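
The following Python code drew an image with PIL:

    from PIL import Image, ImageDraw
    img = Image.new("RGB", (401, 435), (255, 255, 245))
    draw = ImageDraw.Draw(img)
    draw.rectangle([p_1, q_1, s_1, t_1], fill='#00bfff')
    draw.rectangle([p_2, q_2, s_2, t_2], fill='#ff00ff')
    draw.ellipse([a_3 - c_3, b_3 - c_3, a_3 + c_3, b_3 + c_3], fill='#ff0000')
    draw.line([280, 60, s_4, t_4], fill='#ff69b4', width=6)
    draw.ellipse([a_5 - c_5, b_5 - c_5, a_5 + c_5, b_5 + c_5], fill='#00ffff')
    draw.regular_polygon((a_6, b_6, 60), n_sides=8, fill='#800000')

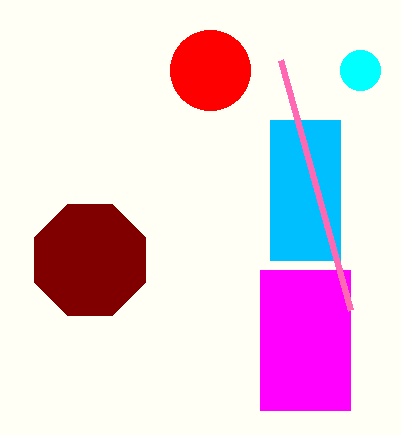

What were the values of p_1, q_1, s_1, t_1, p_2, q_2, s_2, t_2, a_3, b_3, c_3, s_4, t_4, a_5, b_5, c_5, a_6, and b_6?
p_1 = 270; q_1 = 120; s_1 = 340; t_1 = 260; p_2 = 260; q_2 = 270; s_2 = 350; t_2 = 410; a_3 = 210; b_3 = 70; c_3 = 40; s_4 = 350; t_4 = 310; a_5 = 360; b_5 = 70; c_5 = 20; a_6 = 90; b_6 = 260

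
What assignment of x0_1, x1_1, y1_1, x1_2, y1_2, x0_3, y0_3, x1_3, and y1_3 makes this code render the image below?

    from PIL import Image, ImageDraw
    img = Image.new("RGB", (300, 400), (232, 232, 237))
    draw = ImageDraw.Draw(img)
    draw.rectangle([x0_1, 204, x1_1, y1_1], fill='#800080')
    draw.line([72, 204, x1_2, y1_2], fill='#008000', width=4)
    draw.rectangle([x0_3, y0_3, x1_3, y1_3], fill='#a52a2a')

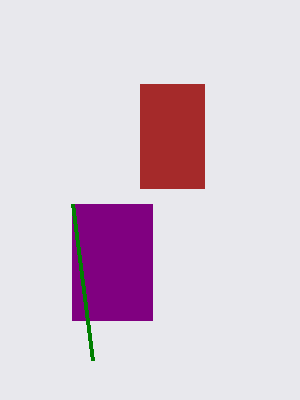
x0_1 = 72, x1_1 = 152, y1_1 = 320, x1_2 = 92, y1_2 = 360, x0_3 = 140, y0_3 = 84, x1_3 = 204, y1_3 = 188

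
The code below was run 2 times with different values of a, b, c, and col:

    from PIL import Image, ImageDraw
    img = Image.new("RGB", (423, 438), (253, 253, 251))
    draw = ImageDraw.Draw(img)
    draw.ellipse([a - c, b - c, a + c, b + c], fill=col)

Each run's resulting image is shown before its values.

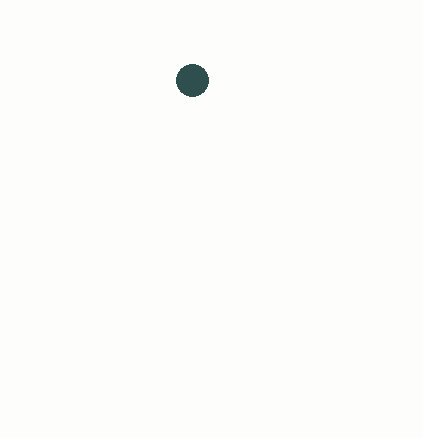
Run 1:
a = 192
b = 80
c = 16
col = 'darkslategray'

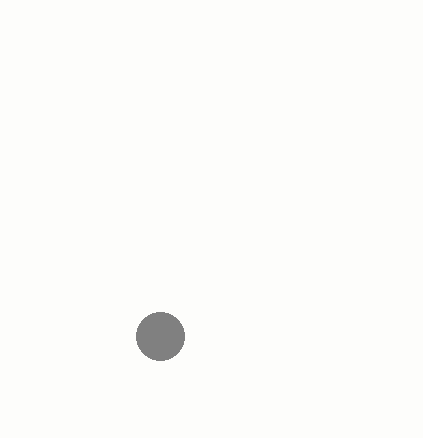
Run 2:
a = 160, b = 336, c = 24, col = 'gray'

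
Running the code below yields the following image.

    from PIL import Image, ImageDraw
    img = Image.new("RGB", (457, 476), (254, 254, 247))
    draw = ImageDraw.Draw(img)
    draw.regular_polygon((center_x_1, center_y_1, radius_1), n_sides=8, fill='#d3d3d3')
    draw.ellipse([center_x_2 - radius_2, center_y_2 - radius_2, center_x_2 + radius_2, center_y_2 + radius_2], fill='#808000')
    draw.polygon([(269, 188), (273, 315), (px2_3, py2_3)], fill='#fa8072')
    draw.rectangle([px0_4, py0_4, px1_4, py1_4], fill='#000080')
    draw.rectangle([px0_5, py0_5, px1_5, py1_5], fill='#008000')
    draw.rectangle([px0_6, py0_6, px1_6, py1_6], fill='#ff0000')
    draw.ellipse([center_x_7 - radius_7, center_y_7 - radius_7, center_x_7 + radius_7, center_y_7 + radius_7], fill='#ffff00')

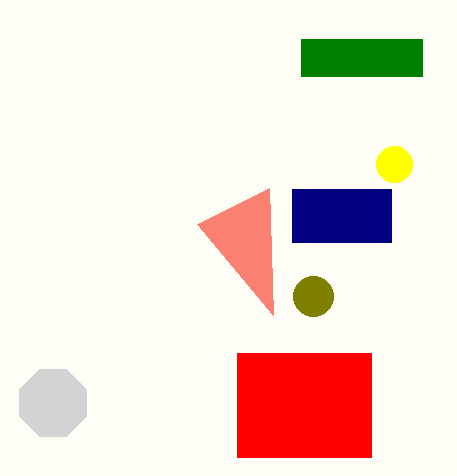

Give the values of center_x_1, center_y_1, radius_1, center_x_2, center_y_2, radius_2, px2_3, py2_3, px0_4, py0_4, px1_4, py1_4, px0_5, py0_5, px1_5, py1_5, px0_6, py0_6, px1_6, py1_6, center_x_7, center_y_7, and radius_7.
center_x_1 = 53
center_y_1 = 403
radius_1 = 36
center_x_2 = 313
center_y_2 = 296
radius_2 = 20
px2_3 = 197
py2_3 = 224
px0_4 = 292
py0_4 = 189
px1_4 = 391
py1_4 = 242
px0_5 = 301
py0_5 = 39
px1_5 = 422
py1_5 = 76
px0_6 = 237
py0_6 = 353
px1_6 = 371
py1_6 = 457
center_x_7 = 394
center_y_7 = 164
radius_7 = 18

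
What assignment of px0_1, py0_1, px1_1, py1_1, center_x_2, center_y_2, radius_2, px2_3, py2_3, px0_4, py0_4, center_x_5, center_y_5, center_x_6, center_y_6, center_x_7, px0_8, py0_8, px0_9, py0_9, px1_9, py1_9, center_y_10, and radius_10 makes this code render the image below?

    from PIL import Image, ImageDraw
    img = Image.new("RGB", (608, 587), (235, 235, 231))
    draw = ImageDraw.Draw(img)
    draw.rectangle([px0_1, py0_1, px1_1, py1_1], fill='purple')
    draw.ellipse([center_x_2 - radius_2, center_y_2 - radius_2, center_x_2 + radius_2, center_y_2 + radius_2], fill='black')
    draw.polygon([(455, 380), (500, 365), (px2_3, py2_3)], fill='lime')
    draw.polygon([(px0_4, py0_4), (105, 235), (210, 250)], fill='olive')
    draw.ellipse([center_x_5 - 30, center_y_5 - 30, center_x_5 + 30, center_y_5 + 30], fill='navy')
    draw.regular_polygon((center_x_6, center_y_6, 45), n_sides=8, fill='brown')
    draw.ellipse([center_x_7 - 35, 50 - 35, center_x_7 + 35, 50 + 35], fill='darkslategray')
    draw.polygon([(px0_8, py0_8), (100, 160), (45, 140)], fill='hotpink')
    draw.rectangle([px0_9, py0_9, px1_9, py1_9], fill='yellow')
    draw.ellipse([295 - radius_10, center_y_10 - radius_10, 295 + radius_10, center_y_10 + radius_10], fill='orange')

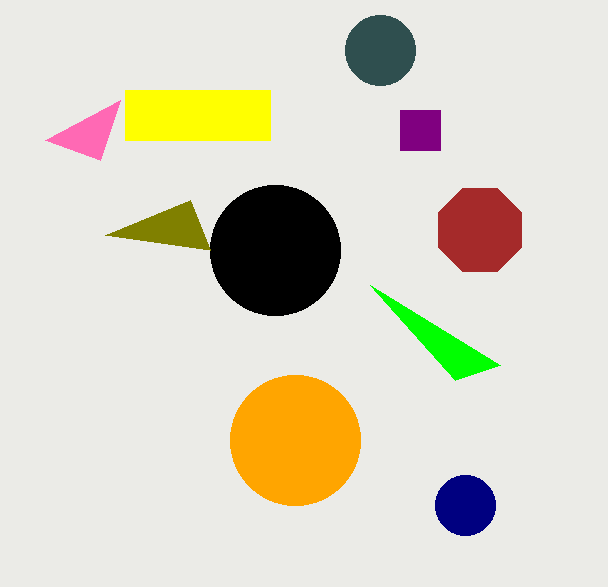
px0_1 = 400; py0_1 = 110; px1_1 = 440; py1_1 = 150; center_x_2 = 275; center_y_2 = 250; radius_2 = 65; px2_3 = 370; py2_3 = 285; px0_4 = 190; py0_4 = 200; center_x_5 = 465; center_y_5 = 505; center_x_6 = 480; center_y_6 = 230; center_x_7 = 380; px0_8 = 120; py0_8 = 100; px0_9 = 125; py0_9 = 90; px1_9 = 270; py1_9 = 140; center_y_10 = 440; radius_10 = 65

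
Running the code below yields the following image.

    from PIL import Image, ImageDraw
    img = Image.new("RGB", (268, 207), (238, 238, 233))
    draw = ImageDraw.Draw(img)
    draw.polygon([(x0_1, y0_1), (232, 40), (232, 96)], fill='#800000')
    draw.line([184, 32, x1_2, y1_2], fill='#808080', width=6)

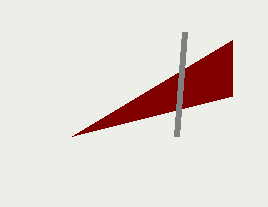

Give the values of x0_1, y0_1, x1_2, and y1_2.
x0_1 = 72, y0_1 = 136, x1_2 = 176, y1_2 = 136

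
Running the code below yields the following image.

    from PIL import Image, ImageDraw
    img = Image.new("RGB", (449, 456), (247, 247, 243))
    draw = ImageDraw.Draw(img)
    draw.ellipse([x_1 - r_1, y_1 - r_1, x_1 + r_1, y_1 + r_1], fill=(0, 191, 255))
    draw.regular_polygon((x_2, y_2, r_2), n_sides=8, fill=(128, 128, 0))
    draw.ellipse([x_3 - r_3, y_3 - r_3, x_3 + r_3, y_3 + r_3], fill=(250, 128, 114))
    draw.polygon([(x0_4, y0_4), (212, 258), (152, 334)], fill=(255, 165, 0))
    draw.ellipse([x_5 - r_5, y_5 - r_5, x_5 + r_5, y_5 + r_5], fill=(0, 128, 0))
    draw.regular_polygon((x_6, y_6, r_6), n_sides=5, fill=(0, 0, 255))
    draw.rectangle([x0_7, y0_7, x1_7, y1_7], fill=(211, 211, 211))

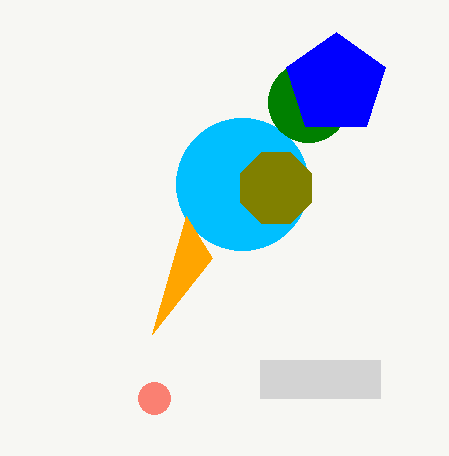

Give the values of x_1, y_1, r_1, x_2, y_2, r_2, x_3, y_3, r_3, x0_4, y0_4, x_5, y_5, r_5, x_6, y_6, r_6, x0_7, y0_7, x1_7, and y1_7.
x_1 = 242, y_1 = 184, r_1 = 66, x_2 = 276, y_2 = 188, r_2 = 38, x_3 = 154, y_3 = 398, r_3 = 16, x0_4 = 186, y0_4 = 216, x_5 = 308, y_5 = 102, r_5 = 40, x_6 = 336, y_6 = 84, r_6 = 52, x0_7 = 260, y0_7 = 360, x1_7 = 380, y1_7 = 398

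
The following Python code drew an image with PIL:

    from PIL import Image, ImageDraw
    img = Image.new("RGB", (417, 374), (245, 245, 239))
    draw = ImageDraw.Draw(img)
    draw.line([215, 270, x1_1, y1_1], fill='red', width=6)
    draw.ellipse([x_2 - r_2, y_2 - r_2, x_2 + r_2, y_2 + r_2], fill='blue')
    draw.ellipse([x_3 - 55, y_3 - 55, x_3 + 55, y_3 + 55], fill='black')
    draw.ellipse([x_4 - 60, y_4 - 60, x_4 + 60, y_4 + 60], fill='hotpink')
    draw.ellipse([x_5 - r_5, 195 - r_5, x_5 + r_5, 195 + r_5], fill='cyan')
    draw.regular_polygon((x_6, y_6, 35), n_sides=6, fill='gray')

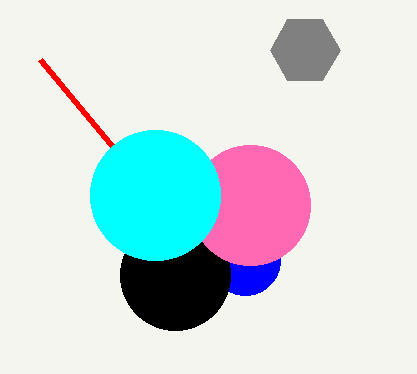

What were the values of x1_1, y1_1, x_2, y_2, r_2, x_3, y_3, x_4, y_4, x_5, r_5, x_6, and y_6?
x1_1 = 40; y1_1 = 60; x_2 = 245; y_2 = 260; r_2 = 35; x_3 = 175; y_3 = 275; x_4 = 250; y_4 = 205; x_5 = 155; r_5 = 65; x_6 = 305; y_6 = 50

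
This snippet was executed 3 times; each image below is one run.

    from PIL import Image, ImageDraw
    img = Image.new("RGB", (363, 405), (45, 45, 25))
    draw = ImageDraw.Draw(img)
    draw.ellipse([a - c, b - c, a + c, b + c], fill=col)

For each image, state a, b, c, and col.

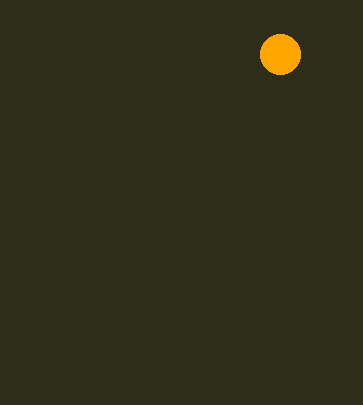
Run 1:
a = 280; b = 54; c = 20; col = 'orange'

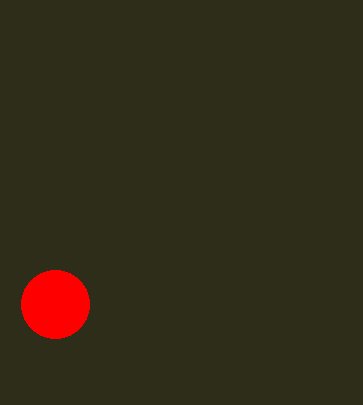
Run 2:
a = 55
b = 304
c = 34
col = 'red'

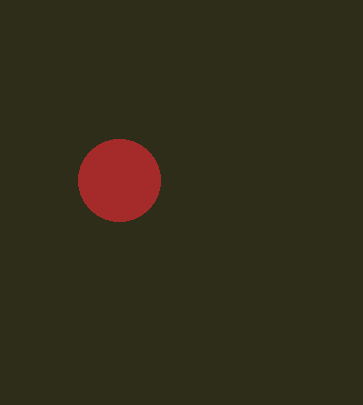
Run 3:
a = 119; b = 180; c = 41; col = 'brown'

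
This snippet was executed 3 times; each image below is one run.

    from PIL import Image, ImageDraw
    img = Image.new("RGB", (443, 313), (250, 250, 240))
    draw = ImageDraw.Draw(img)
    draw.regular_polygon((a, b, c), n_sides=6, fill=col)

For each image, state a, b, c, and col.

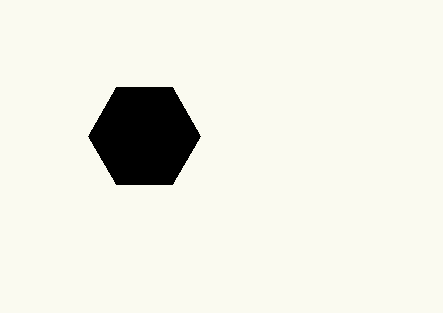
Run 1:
a = 144
b = 136
c = 56
col = 'black'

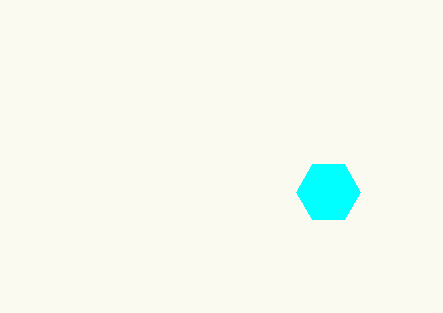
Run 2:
a = 328; b = 192; c = 32; col = 'cyan'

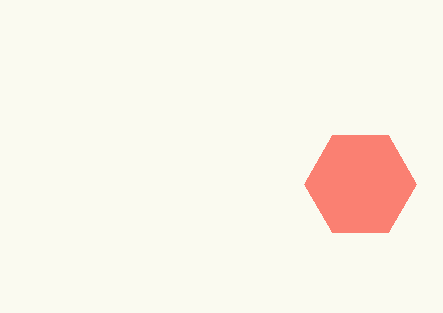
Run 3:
a = 360, b = 184, c = 56, col = 'salmon'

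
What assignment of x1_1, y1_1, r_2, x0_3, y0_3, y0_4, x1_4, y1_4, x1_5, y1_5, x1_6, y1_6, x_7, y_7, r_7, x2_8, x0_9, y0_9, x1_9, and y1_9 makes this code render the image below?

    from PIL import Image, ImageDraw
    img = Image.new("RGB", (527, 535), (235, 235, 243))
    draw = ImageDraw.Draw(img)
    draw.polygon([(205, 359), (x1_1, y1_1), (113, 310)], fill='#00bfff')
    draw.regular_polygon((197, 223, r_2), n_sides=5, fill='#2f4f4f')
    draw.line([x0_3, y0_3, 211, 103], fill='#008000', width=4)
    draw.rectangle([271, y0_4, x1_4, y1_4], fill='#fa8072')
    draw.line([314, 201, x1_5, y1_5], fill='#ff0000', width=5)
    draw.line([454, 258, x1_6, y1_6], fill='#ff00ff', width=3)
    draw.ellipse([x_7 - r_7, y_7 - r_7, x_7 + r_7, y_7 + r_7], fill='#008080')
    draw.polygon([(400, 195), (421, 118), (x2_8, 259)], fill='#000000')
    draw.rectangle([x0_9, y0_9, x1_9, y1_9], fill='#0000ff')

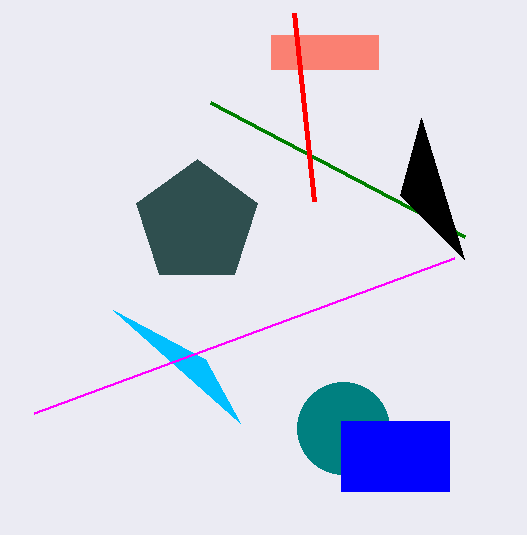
x1_1 = 240
y1_1 = 423
r_2 = 64
x0_3 = 465
y0_3 = 237
y0_4 = 35
x1_4 = 378
y1_4 = 69
x1_5 = 294
y1_5 = 13
x1_6 = 34
y1_6 = 413
x_7 = 343
y_7 = 428
r_7 = 46
x2_8 = 464
x0_9 = 341
y0_9 = 421
x1_9 = 449
y1_9 = 491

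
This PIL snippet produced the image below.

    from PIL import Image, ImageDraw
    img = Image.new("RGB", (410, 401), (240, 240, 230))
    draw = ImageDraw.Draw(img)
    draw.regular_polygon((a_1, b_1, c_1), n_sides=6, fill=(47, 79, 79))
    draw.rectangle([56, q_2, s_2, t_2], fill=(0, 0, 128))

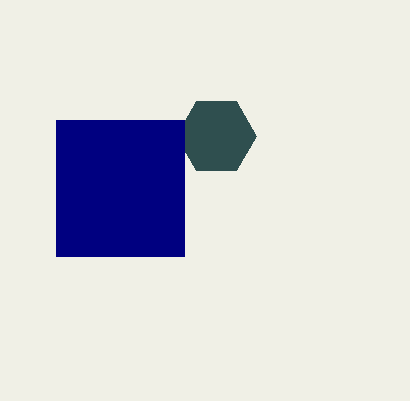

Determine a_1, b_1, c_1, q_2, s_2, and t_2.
a_1 = 216, b_1 = 136, c_1 = 40, q_2 = 120, s_2 = 184, t_2 = 256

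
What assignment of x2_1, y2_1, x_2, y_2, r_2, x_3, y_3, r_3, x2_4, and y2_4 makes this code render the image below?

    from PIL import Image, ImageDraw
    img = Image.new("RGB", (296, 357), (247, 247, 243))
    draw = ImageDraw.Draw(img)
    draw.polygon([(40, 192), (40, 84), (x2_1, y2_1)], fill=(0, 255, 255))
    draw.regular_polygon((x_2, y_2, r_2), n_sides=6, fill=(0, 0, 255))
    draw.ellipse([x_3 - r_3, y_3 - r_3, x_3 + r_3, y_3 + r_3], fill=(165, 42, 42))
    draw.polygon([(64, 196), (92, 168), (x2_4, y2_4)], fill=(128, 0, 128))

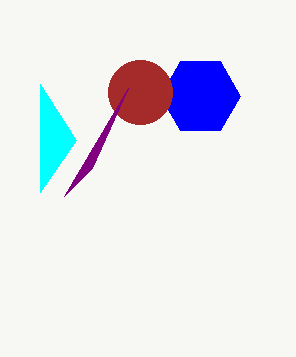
x2_1 = 76, y2_1 = 140, x_2 = 200, y_2 = 96, r_2 = 40, x_3 = 140, y_3 = 92, r_3 = 32, x2_4 = 128, y2_4 = 88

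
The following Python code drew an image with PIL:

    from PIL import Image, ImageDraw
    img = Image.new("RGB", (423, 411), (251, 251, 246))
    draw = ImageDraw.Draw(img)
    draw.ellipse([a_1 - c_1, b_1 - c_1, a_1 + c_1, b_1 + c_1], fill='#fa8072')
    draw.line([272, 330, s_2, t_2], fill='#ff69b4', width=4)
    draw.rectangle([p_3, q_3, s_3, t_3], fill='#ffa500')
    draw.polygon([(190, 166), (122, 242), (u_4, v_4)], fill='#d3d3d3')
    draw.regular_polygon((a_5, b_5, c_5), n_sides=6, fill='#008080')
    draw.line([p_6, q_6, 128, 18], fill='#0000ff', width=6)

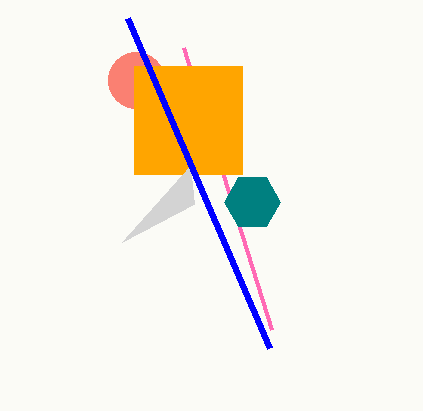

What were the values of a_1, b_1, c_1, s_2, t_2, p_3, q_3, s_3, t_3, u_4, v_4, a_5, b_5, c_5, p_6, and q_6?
a_1 = 136; b_1 = 80; c_1 = 28; s_2 = 184; t_2 = 48; p_3 = 134; q_3 = 66; s_3 = 242; t_3 = 174; u_4 = 194; v_4 = 204; a_5 = 252; b_5 = 202; c_5 = 28; p_6 = 270; q_6 = 348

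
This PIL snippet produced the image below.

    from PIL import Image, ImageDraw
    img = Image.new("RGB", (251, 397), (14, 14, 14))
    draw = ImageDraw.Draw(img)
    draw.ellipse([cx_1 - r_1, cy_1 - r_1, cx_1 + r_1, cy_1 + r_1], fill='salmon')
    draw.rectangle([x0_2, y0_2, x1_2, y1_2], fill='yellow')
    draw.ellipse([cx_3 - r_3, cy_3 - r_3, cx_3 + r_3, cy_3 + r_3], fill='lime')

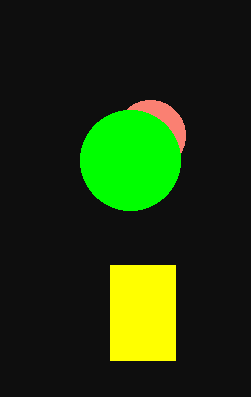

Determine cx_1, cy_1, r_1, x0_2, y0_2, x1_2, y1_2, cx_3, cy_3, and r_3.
cx_1 = 150; cy_1 = 135; r_1 = 35; x0_2 = 110; y0_2 = 265; x1_2 = 175; y1_2 = 360; cx_3 = 130; cy_3 = 160; r_3 = 50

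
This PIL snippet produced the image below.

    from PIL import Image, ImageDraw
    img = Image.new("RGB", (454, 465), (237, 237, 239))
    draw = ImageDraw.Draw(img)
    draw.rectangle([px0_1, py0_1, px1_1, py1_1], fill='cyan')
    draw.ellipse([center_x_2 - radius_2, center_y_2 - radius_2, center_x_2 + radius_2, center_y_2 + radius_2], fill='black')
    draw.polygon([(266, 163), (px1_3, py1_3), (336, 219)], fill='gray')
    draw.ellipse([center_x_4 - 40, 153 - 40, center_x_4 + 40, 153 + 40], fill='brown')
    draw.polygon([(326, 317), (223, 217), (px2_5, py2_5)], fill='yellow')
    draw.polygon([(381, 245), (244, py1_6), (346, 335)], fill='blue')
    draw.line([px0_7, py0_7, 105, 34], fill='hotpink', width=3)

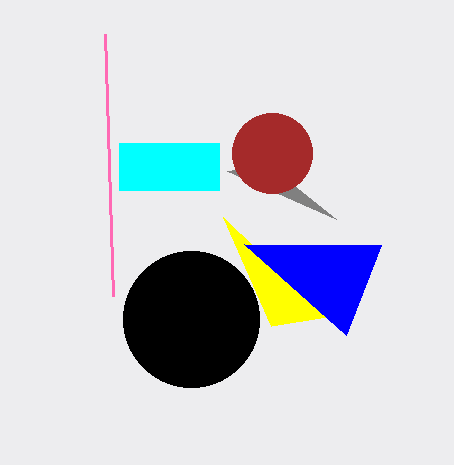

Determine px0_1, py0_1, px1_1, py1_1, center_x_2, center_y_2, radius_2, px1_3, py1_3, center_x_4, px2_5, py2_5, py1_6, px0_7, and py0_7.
px0_1 = 119; py0_1 = 143; px1_1 = 219; py1_1 = 190; center_x_2 = 191; center_y_2 = 319; radius_2 = 68; px1_3 = 227; py1_3 = 171; center_x_4 = 272; px2_5 = 271; py2_5 = 326; py1_6 = 244; px0_7 = 113; py0_7 = 296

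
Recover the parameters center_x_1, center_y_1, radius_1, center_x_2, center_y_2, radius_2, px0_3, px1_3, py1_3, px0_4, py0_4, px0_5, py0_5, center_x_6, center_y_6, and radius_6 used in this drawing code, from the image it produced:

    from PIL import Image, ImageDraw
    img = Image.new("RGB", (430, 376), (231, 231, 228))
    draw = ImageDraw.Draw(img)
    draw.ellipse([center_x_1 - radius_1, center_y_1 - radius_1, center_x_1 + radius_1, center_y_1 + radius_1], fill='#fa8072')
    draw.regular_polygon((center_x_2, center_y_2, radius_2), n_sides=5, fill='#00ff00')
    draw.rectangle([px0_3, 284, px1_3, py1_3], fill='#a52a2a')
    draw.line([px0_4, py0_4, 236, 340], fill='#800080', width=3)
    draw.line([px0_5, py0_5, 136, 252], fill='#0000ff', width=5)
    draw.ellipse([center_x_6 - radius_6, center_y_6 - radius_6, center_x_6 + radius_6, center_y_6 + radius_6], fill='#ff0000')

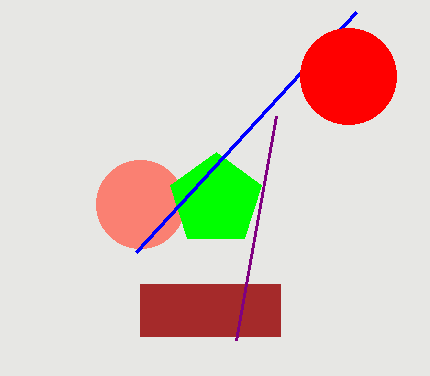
center_x_1 = 140, center_y_1 = 204, radius_1 = 44, center_x_2 = 216, center_y_2 = 200, radius_2 = 48, px0_3 = 140, px1_3 = 280, py1_3 = 336, px0_4 = 276, py0_4 = 116, px0_5 = 356, py0_5 = 12, center_x_6 = 348, center_y_6 = 76, radius_6 = 48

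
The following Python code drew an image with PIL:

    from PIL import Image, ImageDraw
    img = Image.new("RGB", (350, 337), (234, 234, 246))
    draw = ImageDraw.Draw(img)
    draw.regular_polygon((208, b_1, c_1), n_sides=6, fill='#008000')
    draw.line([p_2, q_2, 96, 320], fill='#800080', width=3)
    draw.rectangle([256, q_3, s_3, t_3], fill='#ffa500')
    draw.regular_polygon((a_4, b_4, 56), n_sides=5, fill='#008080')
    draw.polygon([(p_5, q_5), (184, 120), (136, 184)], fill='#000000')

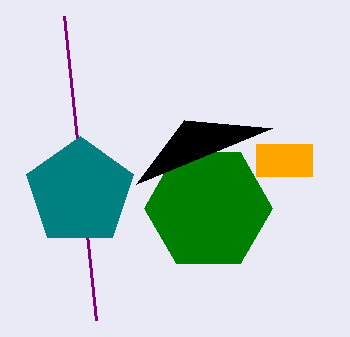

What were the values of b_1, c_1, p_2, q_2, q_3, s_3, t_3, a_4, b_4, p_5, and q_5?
b_1 = 208
c_1 = 64
p_2 = 64
q_2 = 16
q_3 = 144
s_3 = 312
t_3 = 176
a_4 = 80
b_4 = 192
p_5 = 272
q_5 = 128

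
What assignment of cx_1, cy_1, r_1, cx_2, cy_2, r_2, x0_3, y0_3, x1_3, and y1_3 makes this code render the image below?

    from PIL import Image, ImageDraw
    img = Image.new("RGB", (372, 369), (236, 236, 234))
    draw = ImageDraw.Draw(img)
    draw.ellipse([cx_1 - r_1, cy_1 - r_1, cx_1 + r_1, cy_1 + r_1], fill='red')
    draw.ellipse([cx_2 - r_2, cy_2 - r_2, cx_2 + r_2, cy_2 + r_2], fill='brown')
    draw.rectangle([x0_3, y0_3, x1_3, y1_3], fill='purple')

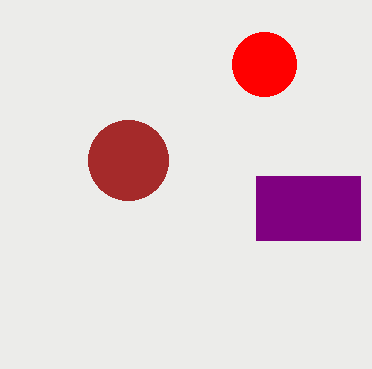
cx_1 = 264; cy_1 = 64; r_1 = 32; cx_2 = 128; cy_2 = 160; r_2 = 40; x0_3 = 256; y0_3 = 176; x1_3 = 360; y1_3 = 240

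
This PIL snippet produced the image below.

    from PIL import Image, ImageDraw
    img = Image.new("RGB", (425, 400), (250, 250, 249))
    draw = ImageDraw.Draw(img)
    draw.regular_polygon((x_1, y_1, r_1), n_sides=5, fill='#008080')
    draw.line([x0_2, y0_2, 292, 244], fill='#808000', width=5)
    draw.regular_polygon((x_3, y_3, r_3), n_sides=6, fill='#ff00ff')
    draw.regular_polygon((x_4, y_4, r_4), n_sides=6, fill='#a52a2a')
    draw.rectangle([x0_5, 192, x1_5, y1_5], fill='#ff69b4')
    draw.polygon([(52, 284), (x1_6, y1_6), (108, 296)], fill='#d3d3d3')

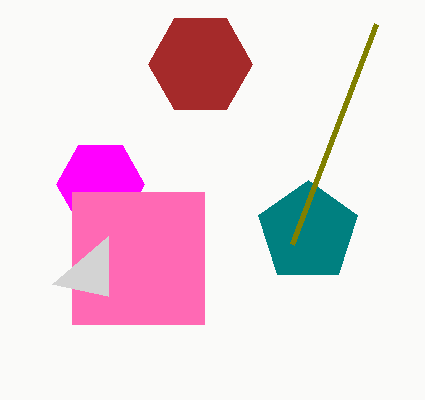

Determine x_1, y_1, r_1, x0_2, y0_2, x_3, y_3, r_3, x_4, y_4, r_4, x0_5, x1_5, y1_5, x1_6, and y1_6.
x_1 = 308; y_1 = 232; r_1 = 52; x0_2 = 376; y0_2 = 24; x_3 = 100; y_3 = 184; r_3 = 44; x_4 = 200; y_4 = 64; r_4 = 52; x0_5 = 72; x1_5 = 204; y1_5 = 324; x1_6 = 108; y1_6 = 236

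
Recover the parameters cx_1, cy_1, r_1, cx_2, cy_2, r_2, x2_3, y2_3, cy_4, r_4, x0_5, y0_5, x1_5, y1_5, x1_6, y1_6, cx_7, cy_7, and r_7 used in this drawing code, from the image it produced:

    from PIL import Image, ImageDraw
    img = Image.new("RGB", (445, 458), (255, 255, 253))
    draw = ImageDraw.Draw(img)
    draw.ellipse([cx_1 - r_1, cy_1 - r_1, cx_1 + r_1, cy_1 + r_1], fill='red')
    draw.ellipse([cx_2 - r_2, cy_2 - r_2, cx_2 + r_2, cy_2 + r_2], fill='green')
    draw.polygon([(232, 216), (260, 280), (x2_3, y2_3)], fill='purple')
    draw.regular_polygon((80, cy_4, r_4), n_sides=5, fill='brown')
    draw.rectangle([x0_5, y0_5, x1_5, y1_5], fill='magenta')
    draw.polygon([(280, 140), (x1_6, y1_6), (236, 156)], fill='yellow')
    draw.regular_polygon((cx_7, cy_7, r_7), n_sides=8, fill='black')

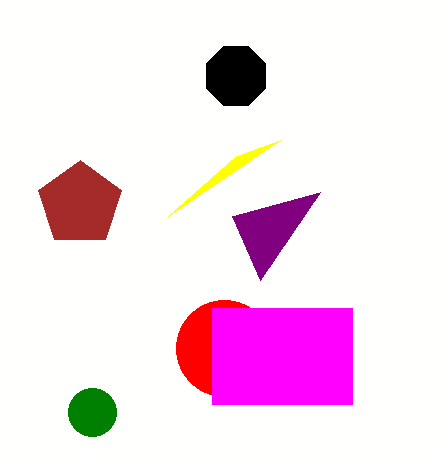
cx_1 = 224; cy_1 = 348; r_1 = 48; cx_2 = 92; cy_2 = 412; r_2 = 24; x2_3 = 320; y2_3 = 192; cy_4 = 204; r_4 = 44; x0_5 = 212; y0_5 = 308; x1_5 = 352; y1_5 = 404; x1_6 = 168; y1_6 = 216; cx_7 = 236; cy_7 = 76; r_7 = 32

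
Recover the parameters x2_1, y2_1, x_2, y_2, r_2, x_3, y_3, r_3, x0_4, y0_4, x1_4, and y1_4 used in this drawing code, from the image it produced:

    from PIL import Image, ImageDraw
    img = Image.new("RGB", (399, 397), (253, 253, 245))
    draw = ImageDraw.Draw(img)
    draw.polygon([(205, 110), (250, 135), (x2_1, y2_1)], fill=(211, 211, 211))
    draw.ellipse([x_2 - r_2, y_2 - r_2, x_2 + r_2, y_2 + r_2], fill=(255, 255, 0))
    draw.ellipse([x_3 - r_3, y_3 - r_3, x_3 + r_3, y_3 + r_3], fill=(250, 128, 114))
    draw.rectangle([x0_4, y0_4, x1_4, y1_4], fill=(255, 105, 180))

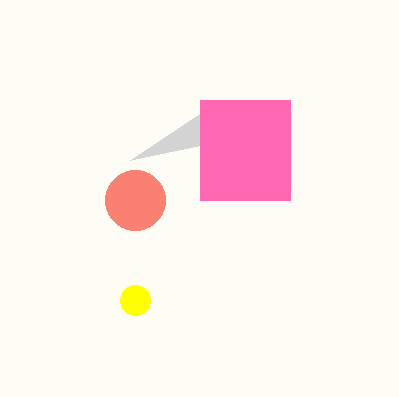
x2_1 = 130; y2_1 = 160; x_2 = 135; y_2 = 300; r_2 = 15; x_3 = 135; y_3 = 200; r_3 = 30; x0_4 = 200; y0_4 = 100; x1_4 = 290; y1_4 = 200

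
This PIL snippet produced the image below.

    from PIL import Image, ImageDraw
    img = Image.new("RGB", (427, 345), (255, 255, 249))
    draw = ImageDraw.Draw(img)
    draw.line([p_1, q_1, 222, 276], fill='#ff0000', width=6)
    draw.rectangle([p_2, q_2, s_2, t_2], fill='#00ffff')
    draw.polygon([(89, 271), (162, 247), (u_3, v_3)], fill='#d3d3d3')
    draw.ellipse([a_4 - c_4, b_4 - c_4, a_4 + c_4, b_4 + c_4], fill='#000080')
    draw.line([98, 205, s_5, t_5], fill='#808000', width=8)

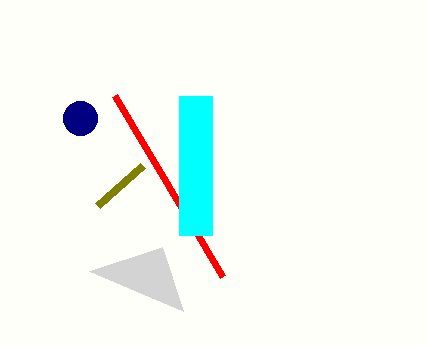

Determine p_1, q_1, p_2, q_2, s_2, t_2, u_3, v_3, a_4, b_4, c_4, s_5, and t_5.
p_1 = 114
q_1 = 95
p_2 = 179
q_2 = 96
s_2 = 212
t_2 = 235
u_3 = 183
v_3 = 311
a_4 = 80
b_4 = 118
c_4 = 17
s_5 = 143
t_5 = 165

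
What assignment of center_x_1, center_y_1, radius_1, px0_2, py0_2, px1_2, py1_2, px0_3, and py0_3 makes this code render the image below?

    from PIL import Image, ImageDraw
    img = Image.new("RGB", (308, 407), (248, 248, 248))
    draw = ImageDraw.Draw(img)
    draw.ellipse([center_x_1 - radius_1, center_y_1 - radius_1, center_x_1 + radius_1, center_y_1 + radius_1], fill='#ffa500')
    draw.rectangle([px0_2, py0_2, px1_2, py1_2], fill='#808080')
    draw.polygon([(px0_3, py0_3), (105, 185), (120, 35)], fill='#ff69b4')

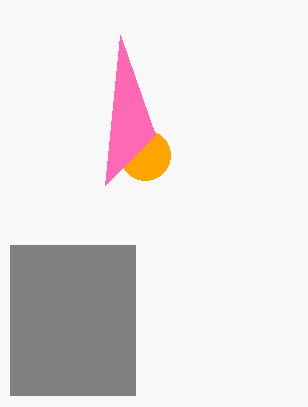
center_x_1 = 145
center_y_1 = 155
radius_1 = 25
px0_2 = 10
py0_2 = 245
px1_2 = 135
py1_2 = 395
px0_3 = 155
py0_3 = 135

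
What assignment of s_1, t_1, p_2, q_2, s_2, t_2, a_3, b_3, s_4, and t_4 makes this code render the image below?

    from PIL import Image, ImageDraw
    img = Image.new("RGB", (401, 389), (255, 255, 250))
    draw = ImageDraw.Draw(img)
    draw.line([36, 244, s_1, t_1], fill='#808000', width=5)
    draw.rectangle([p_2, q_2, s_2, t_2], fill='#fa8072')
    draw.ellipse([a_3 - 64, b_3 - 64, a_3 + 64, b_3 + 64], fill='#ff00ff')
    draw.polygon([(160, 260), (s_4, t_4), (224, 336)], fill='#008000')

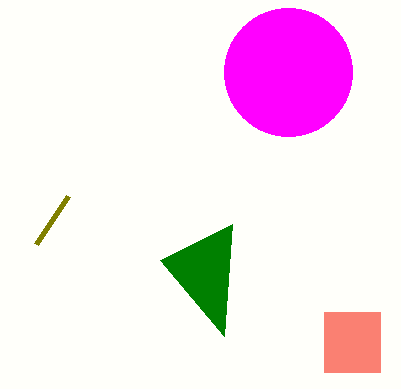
s_1 = 68
t_1 = 196
p_2 = 324
q_2 = 312
s_2 = 380
t_2 = 372
a_3 = 288
b_3 = 72
s_4 = 232
t_4 = 224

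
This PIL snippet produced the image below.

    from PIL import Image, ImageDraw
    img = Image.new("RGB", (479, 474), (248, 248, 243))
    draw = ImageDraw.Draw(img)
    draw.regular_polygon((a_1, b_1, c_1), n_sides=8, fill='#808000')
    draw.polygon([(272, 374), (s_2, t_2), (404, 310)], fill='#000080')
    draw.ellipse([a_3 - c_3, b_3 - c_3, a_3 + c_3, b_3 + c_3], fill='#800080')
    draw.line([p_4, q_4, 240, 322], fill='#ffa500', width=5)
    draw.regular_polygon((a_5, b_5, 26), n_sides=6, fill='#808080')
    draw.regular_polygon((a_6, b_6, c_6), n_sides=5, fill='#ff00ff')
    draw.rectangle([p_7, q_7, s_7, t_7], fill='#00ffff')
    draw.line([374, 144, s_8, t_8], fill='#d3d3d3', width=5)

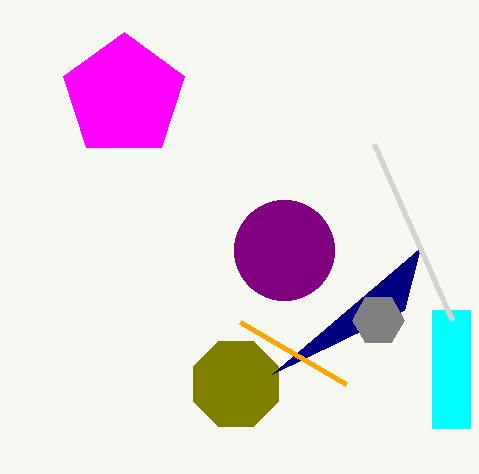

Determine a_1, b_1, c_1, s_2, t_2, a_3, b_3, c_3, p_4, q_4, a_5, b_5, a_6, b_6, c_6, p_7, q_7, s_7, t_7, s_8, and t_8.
a_1 = 236, b_1 = 384, c_1 = 46, s_2 = 420, t_2 = 248, a_3 = 284, b_3 = 250, c_3 = 50, p_4 = 346, q_4 = 384, a_5 = 378, b_5 = 320, a_6 = 124, b_6 = 96, c_6 = 64, p_7 = 432, q_7 = 310, s_7 = 470, t_7 = 428, s_8 = 452, t_8 = 320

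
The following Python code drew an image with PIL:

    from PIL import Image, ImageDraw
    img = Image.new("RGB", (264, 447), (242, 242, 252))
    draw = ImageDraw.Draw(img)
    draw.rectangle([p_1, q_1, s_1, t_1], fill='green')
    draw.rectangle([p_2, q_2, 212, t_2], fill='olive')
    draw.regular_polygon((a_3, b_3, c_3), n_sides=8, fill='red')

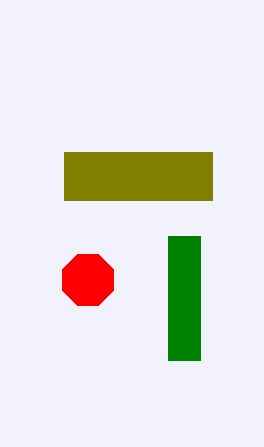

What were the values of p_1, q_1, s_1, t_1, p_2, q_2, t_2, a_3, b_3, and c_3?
p_1 = 168, q_1 = 236, s_1 = 200, t_1 = 360, p_2 = 64, q_2 = 152, t_2 = 200, a_3 = 88, b_3 = 280, c_3 = 28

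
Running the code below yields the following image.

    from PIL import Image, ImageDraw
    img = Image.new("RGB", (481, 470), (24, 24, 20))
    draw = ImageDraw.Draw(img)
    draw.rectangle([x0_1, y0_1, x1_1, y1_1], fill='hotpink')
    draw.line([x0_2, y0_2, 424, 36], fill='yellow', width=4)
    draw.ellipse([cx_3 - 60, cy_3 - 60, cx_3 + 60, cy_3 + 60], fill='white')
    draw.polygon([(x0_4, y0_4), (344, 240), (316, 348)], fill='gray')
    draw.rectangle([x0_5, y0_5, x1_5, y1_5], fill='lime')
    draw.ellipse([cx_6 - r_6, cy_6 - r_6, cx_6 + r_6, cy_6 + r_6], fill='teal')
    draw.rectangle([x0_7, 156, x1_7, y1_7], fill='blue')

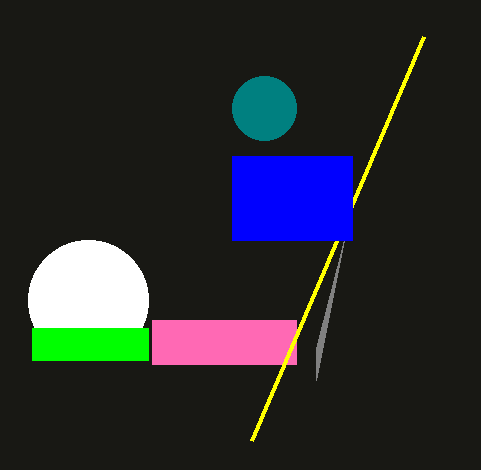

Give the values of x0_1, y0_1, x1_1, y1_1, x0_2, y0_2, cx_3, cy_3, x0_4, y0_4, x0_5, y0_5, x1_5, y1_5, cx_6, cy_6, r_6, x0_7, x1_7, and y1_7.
x0_1 = 152
y0_1 = 320
x1_1 = 296
y1_1 = 364
x0_2 = 252
y0_2 = 440
cx_3 = 88
cy_3 = 300
x0_4 = 316
y0_4 = 380
x0_5 = 32
y0_5 = 328
x1_5 = 148
y1_5 = 360
cx_6 = 264
cy_6 = 108
r_6 = 32
x0_7 = 232
x1_7 = 352
y1_7 = 240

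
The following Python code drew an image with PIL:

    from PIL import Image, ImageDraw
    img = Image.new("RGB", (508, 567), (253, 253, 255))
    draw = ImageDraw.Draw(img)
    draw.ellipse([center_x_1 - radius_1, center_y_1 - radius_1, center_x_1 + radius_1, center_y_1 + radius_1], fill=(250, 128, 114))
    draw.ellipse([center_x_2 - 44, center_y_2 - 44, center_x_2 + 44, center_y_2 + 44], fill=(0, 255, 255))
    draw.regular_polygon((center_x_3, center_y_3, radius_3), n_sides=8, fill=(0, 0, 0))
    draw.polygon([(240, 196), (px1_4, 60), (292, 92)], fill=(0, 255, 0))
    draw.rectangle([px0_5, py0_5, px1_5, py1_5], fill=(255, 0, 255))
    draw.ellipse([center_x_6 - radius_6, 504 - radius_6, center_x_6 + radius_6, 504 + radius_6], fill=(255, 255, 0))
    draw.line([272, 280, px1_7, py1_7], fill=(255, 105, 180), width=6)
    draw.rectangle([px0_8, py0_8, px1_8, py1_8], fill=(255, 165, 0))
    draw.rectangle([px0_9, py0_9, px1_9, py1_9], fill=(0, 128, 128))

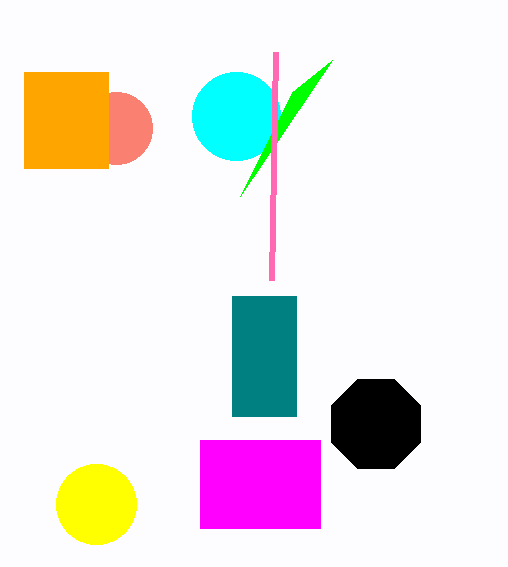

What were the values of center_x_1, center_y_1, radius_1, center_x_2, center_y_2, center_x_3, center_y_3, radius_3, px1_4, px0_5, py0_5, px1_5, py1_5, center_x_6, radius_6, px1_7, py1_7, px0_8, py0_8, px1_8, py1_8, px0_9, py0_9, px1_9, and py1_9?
center_x_1 = 116
center_y_1 = 128
radius_1 = 36
center_x_2 = 236
center_y_2 = 116
center_x_3 = 376
center_y_3 = 424
radius_3 = 48
px1_4 = 332
px0_5 = 200
py0_5 = 440
px1_5 = 320
py1_5 = 528
center_x_6 = 96
radius_6 = 40
px1_7 = 276
py1_7 = 52
px0_8 = 24
py0_8 = 72
px1_8 = 108
py1_8 = 168
px0_9 = 232
py0_9 = 296
px1_9 = 296
py1_9 = 416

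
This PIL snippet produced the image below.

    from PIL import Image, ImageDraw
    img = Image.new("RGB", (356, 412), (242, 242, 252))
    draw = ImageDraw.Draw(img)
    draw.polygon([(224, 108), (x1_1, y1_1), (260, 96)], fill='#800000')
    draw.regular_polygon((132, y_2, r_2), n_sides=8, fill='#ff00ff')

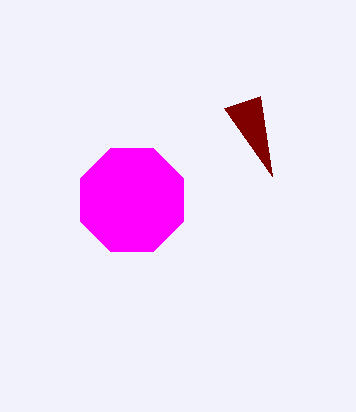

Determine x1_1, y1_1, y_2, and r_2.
x1_1 = 272; y1_1 = 176; y_2 = 200; r_2 = 56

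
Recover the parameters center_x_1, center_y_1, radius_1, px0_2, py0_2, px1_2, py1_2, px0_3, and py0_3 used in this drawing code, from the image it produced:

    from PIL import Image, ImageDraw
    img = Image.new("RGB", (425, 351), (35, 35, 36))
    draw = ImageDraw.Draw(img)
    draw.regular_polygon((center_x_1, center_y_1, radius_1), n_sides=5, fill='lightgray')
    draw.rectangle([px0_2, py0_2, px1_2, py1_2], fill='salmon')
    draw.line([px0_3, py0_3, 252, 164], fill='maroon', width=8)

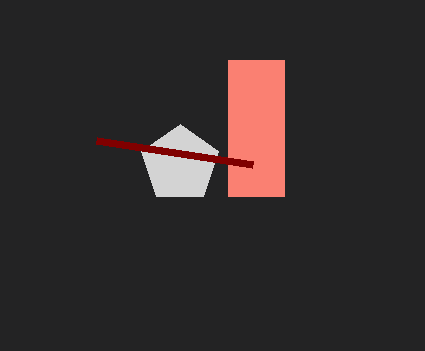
center_x_1 = 180
center_y_1 = 164
radius_1 = 40
px0_2 = 228
py0_2 = 60
px1_2 = 284
py1_2 = 196
px0_3 = 96
py0_3 = 140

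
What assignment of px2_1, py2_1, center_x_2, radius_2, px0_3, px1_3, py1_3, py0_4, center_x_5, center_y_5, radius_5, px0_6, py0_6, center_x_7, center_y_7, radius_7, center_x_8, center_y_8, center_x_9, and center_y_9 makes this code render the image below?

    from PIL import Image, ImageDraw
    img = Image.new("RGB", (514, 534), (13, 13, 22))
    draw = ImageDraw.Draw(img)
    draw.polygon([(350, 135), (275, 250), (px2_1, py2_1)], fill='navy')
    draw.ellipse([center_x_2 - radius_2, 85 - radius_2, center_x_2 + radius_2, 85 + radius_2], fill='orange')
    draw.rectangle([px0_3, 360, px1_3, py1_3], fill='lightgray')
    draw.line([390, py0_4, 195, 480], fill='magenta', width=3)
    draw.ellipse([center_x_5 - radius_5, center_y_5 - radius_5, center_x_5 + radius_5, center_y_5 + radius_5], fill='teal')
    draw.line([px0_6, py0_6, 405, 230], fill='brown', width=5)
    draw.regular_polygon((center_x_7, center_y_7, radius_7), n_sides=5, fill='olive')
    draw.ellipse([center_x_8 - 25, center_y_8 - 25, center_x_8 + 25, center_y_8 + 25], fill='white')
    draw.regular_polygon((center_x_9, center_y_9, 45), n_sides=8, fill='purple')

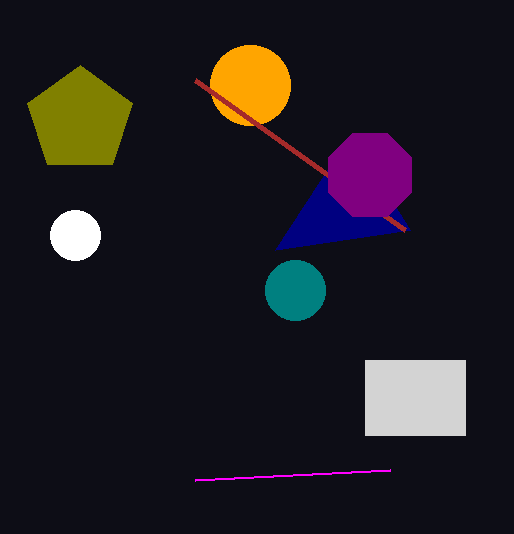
px2_1 = 410, py2_1 = 230, center_x_2 = 250, radius_2 = 40, px0_3 = 365, px1_3 = 465, py1_3 = 435, py0_4 = 470, center_x_5 = 295, center_y_5 = 290, radius_5 = 30, px0_6 = 195, py0_6 = 80, center_x_7 = 80, center_y_7 = 120, radius_7 = 55, center_x_8 = 75, center_y_8 = 235, center_x_9 = 370, center_y_9 = 175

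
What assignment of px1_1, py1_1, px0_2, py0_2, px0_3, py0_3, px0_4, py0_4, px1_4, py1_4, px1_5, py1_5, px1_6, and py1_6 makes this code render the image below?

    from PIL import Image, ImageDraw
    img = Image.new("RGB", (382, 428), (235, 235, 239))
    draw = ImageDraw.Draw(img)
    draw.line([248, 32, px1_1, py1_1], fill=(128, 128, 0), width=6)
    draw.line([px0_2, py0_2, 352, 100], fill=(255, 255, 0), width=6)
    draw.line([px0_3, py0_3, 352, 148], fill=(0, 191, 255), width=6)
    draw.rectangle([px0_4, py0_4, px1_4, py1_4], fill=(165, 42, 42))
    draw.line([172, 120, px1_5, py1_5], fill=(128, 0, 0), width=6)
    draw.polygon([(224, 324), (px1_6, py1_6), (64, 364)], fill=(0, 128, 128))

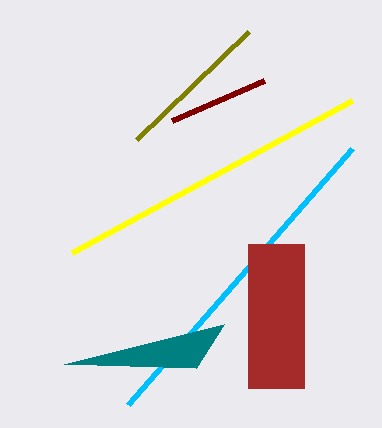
px1_1 = 136; py1_1 = 140; px0_2 = 72; py0_2 = 252; px0_3 = 128; py0_3 = 404; px0_4 = 248; py0_4 = 244; px1_4 = 304; py1_4 = 388; px1_5 = 264; py1_5 = 80; px1_6 = 196; py1_6 = 368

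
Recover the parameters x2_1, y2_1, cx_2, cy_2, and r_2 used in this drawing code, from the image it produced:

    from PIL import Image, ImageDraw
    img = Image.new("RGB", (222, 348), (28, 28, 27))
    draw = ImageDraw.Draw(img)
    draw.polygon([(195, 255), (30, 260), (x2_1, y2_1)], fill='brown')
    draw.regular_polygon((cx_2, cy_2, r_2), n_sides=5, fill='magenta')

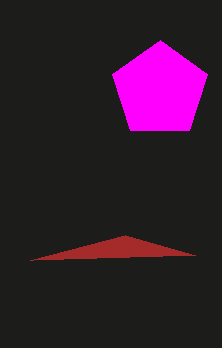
x2_1 = 125; y2_1 = 235; cx_2 = 160; cy_2 = 90; r_2 = 50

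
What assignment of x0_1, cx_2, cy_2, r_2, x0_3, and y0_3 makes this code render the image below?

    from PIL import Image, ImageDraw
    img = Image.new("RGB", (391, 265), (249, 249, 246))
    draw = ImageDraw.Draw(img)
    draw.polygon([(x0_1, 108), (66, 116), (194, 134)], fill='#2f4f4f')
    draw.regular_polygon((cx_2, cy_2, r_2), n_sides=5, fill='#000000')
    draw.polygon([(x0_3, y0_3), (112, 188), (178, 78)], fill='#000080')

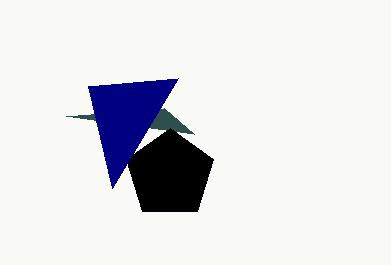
x0_1 = 164, cx_2 = 170, cy_2 = 174, r_2 = 46, x0_3 = 88, y0_3 = 86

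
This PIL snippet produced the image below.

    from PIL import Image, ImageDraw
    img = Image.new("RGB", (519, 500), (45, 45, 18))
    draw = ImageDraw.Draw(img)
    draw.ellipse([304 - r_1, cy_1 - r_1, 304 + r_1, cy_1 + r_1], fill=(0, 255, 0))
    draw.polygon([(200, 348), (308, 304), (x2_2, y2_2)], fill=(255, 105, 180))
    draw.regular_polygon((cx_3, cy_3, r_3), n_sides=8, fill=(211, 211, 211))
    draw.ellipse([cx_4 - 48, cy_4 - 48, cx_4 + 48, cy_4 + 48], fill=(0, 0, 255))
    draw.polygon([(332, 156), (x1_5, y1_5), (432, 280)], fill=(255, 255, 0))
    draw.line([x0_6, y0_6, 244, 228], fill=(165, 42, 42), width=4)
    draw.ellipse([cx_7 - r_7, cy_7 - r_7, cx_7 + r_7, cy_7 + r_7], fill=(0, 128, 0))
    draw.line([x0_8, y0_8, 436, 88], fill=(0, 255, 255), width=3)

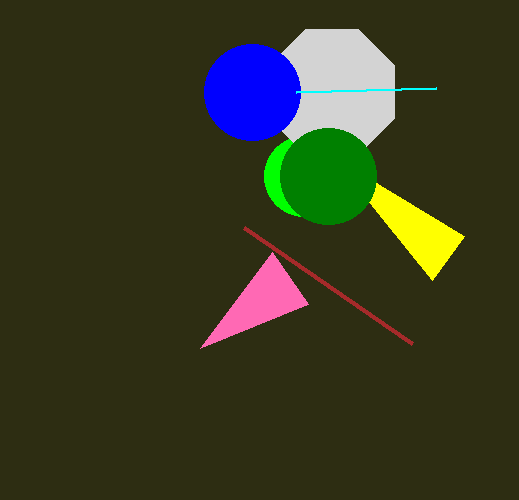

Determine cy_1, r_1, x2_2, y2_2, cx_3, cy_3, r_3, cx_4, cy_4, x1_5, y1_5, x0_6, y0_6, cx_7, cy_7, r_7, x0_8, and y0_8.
cy_1 = 176, r_1 = 40, x2_2 = 272, y2_2 = 252, cx_3 = 332, cy_3 = 92, r_3 = 68, cx_4 = 252, cy_4 = 92, x1_5 = 464, y1_5 = 236, x0_6 = 412, y0_6 = 344, cx_7 = 328, cy_7 = 176, r_7 = 48, x0_8 = 296, y0_8 = 92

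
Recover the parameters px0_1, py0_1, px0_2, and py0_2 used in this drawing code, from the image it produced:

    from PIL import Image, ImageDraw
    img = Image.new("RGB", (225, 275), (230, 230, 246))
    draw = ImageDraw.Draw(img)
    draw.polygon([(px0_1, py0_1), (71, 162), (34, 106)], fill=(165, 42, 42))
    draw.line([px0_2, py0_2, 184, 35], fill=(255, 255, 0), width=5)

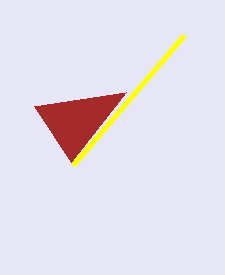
px0_1 = 126, py0_1 = 92, px0_2 = 73, py0_2 = 165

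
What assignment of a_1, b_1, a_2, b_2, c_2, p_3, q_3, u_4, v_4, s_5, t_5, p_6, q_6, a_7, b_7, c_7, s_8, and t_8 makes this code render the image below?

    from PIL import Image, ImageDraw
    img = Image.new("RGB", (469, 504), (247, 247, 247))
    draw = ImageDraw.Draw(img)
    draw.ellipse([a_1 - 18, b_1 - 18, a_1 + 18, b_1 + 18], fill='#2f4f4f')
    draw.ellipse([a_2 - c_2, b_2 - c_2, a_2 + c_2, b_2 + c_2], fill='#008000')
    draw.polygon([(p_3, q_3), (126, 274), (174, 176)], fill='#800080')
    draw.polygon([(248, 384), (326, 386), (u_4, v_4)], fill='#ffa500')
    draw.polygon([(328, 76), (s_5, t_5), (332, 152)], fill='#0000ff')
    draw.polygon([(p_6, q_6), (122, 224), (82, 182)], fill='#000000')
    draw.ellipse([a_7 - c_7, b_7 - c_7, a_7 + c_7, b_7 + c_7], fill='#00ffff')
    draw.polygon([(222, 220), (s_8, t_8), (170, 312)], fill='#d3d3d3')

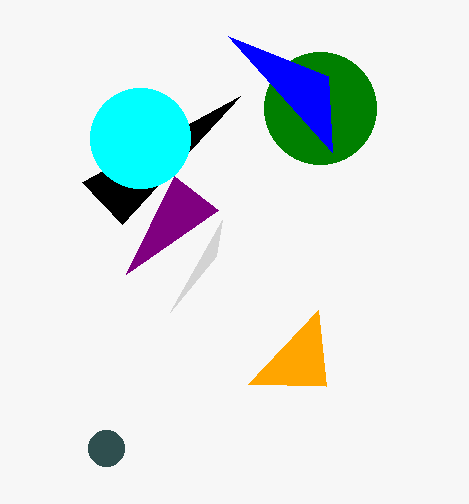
a_1 = 106, b_1 = 448, a_2 = 320, b_2 = 108, c_2 = 56, p_3 = 218, q_3 = 210, u_4 = 318, v_4 = 310, s_5 = 228, t_5 = 36, p_6 = 240, q_6 = 96, a_7 = 140, b_7 = 138, c_7 = 50, s_8 = 216, t_8 = 256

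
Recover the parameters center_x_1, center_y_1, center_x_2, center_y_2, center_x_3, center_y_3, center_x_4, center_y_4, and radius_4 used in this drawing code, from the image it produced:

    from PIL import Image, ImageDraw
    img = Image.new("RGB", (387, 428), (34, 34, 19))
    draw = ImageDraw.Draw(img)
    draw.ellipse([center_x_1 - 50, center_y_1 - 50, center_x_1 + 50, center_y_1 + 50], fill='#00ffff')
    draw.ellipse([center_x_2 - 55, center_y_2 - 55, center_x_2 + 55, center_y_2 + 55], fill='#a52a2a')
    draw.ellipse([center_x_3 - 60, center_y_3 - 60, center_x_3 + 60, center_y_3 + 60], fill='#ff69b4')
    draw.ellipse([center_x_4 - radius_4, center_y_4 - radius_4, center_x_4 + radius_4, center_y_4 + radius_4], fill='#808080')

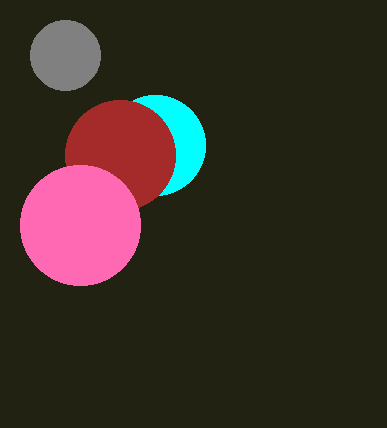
center_x_1 = 155, center_y_1 = 145, center_x_2 = 120, center_y_2 = 155, center_x_3 = 80, center_y_3 = 225, center_x_4 = 65, center_y_4 = 55, radius_4 = 35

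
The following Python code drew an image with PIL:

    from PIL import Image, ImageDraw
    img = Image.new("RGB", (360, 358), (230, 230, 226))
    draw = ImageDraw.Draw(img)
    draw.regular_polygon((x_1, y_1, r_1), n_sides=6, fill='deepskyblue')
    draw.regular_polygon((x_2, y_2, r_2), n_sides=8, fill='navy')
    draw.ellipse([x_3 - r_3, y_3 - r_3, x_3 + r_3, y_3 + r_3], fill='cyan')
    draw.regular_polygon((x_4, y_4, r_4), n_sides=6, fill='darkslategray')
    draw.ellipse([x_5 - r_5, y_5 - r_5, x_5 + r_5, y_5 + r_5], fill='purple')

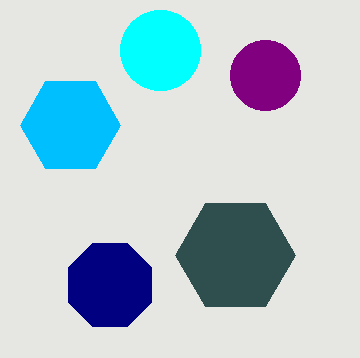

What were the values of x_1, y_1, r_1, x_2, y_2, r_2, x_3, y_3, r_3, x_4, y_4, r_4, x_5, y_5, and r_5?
x_1 = 70
y_1 = 125
r_1 = 50
x_2 = 110
y_2 = 285
r_2 = 45
x_3 = 160
y_3 = 50
r_3 = 40
x_4 = 235
y_4 = 255
r_4 = 60
x_5 = 265
y_5 = 75
r_5 = 35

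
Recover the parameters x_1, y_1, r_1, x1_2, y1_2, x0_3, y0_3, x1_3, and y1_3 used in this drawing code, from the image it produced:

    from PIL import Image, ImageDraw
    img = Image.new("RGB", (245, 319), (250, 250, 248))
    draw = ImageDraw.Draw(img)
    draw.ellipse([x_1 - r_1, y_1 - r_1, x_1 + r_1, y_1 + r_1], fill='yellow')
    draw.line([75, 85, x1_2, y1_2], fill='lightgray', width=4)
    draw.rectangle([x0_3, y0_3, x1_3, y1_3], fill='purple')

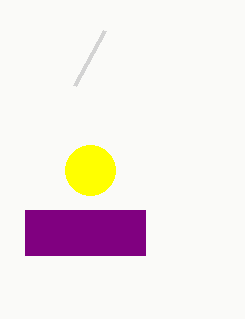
x_1 = 90
y_1 = 170
r_1 = 25
x1_2 = 105
y1_2 = 30
x0_3 = 25
y0_3 = 210
x1_3 = 145
y1_3 = 255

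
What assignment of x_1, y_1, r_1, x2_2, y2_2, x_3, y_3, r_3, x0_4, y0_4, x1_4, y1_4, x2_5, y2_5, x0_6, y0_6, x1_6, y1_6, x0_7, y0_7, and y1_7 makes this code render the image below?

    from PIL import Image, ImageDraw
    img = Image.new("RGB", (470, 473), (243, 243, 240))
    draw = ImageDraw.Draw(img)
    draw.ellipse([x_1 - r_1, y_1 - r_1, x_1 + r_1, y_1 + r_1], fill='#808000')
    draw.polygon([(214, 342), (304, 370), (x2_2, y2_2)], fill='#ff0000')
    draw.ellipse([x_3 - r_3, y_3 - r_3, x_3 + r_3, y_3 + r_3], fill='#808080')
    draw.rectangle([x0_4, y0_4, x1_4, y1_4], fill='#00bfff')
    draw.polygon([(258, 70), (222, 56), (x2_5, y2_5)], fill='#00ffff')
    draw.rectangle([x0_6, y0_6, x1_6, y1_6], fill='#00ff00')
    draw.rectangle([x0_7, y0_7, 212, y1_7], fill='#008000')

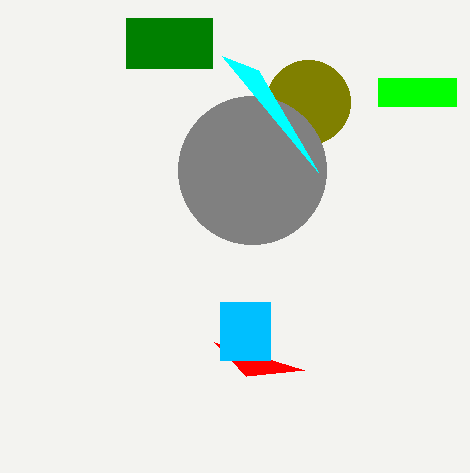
x_1 = 308
y_1 = 102
r_1 = 42
x2_2 = 246
y2_2 = 376
x_3 = 252
y_3 = 170
r_3 = 74
x0_4 = 220
y0_4 = 302
x1_4 = 270
y1_4 = 360
x2_5 = 318
y2_5 = 172
x0_6 = 378
y0_6 = 78
x1_6 = 456
y1_6 = 106
x0_7 = 126
y0_7 = 18
y1_7 = 68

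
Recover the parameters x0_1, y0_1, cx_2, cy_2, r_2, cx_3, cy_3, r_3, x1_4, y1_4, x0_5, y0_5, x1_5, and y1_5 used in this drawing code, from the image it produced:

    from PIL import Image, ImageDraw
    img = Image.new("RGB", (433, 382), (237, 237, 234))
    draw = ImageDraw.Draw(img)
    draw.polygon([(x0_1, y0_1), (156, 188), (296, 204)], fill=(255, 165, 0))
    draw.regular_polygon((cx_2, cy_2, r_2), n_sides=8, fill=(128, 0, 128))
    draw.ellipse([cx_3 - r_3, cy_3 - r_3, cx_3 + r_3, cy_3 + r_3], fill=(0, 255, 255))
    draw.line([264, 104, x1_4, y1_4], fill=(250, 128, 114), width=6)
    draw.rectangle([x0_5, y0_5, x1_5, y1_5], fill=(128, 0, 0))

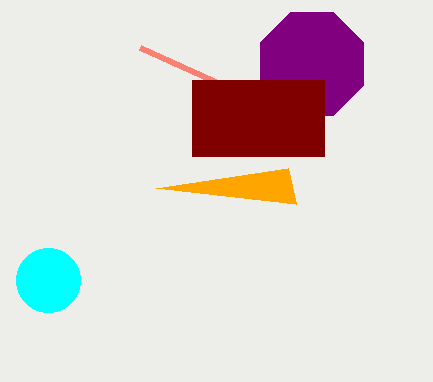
x0_1 = 288, y0_1 = 168, cx_2 = 312, cy_2 = 64, r_2 = 56, cx_3 = 48, cy_3 = 280, r_3 = 32, x1_4 = 140, y1_4 = 48, x0_5 = 192, y0_5 = 80, x1_5 = 324, y1_5 = 156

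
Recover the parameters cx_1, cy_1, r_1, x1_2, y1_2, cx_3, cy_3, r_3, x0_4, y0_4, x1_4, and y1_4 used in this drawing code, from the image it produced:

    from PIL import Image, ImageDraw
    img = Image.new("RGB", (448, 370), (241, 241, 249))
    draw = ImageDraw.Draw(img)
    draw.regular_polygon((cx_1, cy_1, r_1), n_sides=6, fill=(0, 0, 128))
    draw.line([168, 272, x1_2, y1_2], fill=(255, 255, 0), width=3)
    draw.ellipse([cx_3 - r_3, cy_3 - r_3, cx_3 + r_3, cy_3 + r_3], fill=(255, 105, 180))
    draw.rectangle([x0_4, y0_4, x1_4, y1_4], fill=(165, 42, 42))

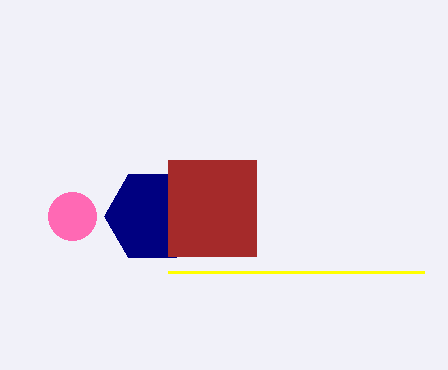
cx_1 = 152, cy_1 = 216, r_1 = 48, x1_2 = 424, y1_2 = 272, cx_3 = 72, cy_3 = 216, r_3 = 24, x0_4 = 168, y0_4 = 160, x1_4 = 256, y1_4 = 256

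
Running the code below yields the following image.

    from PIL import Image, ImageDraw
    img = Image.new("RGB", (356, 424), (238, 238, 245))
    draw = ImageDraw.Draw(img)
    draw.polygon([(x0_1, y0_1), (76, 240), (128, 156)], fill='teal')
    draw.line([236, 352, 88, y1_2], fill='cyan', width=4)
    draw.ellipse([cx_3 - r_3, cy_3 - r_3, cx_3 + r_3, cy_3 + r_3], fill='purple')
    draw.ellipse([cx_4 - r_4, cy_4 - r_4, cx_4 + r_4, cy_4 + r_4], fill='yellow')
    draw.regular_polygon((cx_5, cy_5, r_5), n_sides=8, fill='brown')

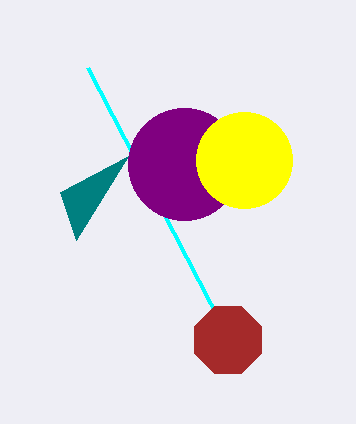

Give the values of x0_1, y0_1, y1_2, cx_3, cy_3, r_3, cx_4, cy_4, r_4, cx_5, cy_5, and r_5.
x0_1 = 60, y0_1 = 192, y1_2 = 68, cx_3 = 184, cy_3 = 164, r_3 = 56, cx_4 = 244, cy_4 = 160, r_4 = 48, cx_5 = 228, cy_5 = 340, r_5 = 36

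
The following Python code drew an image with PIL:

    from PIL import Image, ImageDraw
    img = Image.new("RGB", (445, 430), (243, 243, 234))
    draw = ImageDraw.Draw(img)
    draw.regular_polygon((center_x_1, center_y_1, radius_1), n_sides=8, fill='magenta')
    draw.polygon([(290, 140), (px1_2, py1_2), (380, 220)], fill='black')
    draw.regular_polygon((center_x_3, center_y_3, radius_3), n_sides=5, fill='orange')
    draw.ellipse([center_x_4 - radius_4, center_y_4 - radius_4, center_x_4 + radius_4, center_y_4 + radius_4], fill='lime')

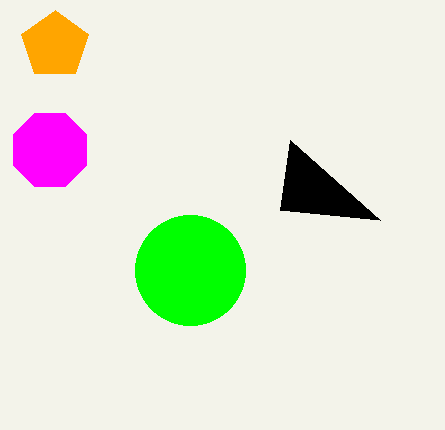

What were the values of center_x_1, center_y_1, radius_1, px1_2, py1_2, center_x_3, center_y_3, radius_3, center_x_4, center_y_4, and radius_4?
center_x_1 = 50; center_y_1 = 150; radius_1 = 40; px1_2 = 280; py1_2 = 210; center_x_3 = 55; center_y_3 = 45; radius_3 = 35; center_x_4 = 190; center_y_4 = 270; radius_4 = 55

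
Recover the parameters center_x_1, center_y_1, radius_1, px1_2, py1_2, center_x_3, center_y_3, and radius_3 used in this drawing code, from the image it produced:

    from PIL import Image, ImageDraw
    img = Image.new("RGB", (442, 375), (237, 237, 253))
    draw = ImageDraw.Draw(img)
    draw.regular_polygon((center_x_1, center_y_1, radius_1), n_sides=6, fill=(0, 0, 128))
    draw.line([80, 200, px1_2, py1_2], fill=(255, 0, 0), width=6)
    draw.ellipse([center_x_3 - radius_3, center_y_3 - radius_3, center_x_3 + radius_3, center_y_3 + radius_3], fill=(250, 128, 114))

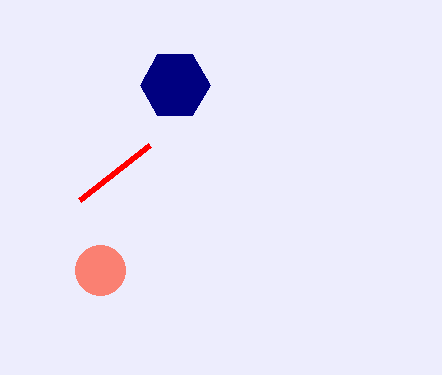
center_x_1 = 175, center_y_1 = 85, radius_1 = 35, px1_2 = 150, py1_2 = 145, center_x_3 = 100, center_y_3 = 270, radius_3 = 25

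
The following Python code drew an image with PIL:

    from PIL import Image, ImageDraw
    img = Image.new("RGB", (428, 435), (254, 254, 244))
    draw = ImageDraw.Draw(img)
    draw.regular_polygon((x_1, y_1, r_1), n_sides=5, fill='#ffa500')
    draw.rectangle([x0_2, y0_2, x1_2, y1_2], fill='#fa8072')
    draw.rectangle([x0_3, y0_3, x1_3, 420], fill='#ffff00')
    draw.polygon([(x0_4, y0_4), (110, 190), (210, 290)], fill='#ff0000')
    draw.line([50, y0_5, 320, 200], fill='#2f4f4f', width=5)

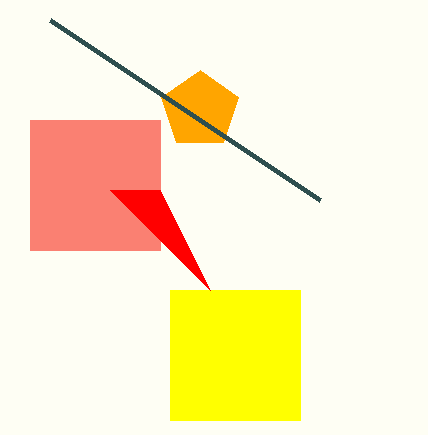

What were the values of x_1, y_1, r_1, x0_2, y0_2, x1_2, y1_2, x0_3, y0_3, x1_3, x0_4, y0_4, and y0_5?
x_1 = 200
y_1 = 110
r_1 = 40
x0_2 = 30
y0_2 = 120
x1_2 = 160
y1_2 = 250
x0_3 = 170
y0_3 = 290
x1_3 = 300
x0_4 = 160
y0_4 = 190
y0_5 = 20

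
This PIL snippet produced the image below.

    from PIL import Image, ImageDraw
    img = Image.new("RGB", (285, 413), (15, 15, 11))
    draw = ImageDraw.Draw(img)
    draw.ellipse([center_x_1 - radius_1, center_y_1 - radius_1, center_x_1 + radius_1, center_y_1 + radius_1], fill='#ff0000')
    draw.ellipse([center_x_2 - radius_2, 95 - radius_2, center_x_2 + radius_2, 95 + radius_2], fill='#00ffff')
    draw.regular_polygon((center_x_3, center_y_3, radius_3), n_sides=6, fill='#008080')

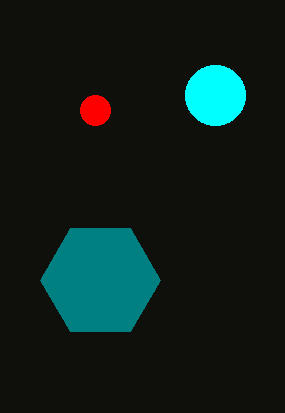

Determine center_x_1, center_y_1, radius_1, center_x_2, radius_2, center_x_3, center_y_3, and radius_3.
center_x_1 = 95; center_y_1 = 110; radius_1 = 15; center_x_2 = 215; radius_2 = 30; center_x_3 = 100; center_y_3 = 280; radius_3 = 60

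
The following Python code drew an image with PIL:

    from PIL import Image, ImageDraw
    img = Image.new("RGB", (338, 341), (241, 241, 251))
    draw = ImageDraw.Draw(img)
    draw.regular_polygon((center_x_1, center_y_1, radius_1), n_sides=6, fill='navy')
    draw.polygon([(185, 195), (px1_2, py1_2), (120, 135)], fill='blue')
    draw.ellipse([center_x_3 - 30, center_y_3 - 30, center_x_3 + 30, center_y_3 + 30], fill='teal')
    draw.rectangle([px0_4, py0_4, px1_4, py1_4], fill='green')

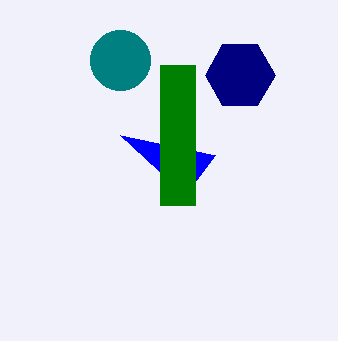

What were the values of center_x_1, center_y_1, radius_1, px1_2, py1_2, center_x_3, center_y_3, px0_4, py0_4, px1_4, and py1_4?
center_x_1 = 240, center_y_1 = 75, radius_1 = 35, px1_2 = 215, py1_2 = 155, center_x_3 = 120, center_y_3 = 60, px0_4 = 160, py0_4 = 65, px1_4 = 195, py1_4 = 205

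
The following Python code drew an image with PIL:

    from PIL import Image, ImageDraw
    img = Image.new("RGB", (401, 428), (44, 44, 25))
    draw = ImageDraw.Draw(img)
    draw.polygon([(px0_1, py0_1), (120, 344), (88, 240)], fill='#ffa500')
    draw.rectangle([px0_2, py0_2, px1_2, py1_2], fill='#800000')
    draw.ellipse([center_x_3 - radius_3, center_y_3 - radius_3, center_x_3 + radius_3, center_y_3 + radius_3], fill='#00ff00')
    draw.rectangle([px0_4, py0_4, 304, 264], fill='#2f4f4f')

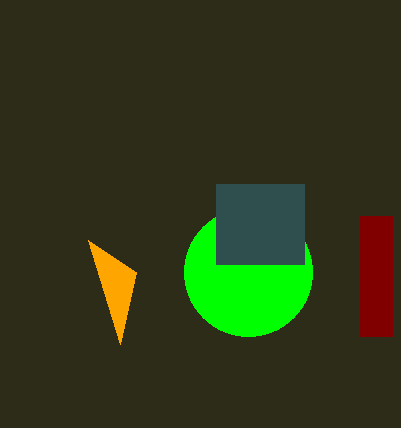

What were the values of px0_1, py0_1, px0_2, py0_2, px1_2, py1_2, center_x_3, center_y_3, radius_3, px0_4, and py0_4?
px0_1 = 136
py0_1 = 272
px0_2 = 360
py0_2 = 216
px1_2 = 392
py1_2 = 336
center_x_3 = 248
center_y_3 = 272
radius_3 = 64
px0_4 = 216
py0_4 = 184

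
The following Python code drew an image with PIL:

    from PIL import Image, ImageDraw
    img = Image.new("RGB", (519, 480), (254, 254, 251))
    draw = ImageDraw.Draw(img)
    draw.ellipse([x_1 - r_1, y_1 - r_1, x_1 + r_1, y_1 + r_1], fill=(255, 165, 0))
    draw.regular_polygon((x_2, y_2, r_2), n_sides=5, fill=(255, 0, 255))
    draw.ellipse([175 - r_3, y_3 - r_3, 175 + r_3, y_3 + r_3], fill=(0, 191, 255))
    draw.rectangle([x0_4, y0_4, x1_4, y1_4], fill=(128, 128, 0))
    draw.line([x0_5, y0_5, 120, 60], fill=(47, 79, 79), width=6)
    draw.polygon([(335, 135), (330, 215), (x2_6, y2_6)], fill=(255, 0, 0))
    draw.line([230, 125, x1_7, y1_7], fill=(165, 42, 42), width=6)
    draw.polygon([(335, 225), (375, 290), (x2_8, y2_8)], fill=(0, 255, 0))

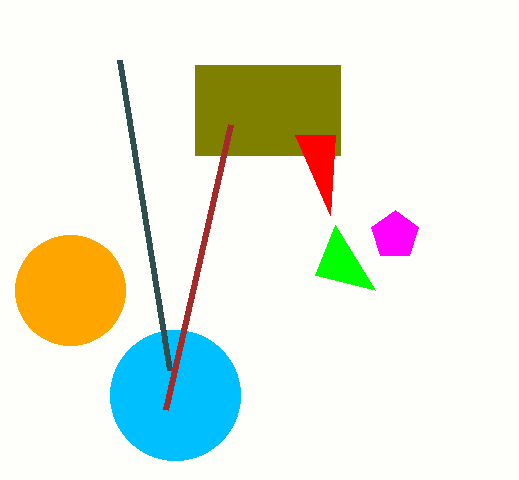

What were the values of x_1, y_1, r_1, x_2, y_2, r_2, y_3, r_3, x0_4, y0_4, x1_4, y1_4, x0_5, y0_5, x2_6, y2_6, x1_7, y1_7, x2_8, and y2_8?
x_1 = 70
y_1 = 290
r_1 = 55
x_2 = 395
y_2 = 235
r_2 = 25
y_3 = 395
r_3 = 65
x0_4 = 195
y0_4 = 65
x1_4 = 340
y1_4 = 155
x0_5 = 170
y0_5 = 370
x2_6 = 295
y2_6 = 135
x1_7 = 165
y1_7 = 410
x2_8 = 315
y2_8 = 275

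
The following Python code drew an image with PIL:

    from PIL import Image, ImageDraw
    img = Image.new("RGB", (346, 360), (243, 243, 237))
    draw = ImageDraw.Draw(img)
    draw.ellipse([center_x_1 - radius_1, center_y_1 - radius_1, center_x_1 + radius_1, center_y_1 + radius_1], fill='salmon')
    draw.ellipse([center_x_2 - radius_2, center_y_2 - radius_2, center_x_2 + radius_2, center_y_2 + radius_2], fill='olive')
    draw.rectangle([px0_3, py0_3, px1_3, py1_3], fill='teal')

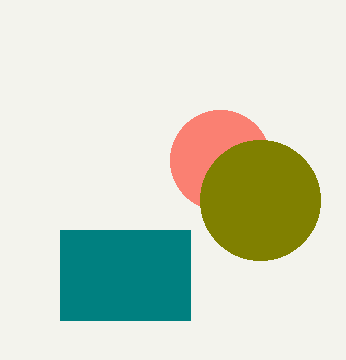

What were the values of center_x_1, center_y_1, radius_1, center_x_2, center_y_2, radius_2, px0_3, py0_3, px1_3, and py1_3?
center_x_1 = 220, center_y_1 = 160, radius_1 = 50, center_x_2 = 260, center_y_2 = 200, radius_2 = 60, px0_3 = 60, py0_3 = 230, px1_3 = 190, py1_3 = 320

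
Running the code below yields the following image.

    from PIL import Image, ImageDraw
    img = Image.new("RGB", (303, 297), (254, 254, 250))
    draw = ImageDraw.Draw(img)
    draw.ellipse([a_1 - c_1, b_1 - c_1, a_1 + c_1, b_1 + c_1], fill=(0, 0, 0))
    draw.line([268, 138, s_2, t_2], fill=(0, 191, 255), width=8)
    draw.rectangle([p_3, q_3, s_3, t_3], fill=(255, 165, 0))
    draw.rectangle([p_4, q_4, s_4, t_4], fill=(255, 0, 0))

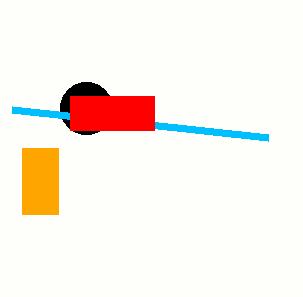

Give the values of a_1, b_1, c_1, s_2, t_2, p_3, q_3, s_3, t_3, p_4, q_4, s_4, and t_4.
a_1 = 86, b_1 = 108, c_1 = 26, s_2 = 12, t_2 = 110, p_3 = 22, q_3 = 148, s_3 = 58, t_3 = 214, p_4 = 70, q_4 = 96, s_4 = 154, t_4 = 130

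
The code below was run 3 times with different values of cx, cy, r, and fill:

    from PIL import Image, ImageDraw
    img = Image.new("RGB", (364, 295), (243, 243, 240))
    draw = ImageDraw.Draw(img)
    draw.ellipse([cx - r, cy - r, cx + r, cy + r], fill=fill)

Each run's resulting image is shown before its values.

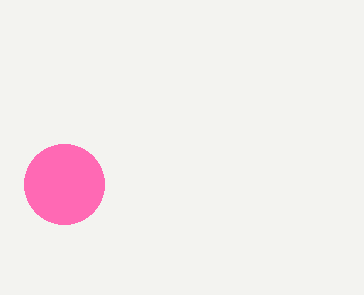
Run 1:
cx = 64; cy = 184; r = 40; fill = 'hotpink'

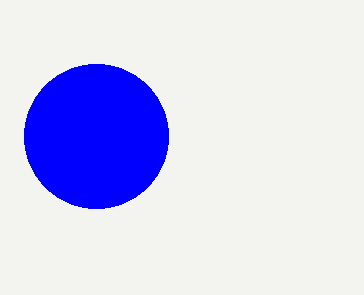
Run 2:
cx = 96
cy = 136
r = 72
fill = 'blue'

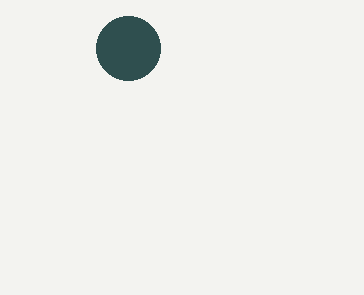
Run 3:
cx = 128; cy = 48; r = 32; fill = 'darkslategray'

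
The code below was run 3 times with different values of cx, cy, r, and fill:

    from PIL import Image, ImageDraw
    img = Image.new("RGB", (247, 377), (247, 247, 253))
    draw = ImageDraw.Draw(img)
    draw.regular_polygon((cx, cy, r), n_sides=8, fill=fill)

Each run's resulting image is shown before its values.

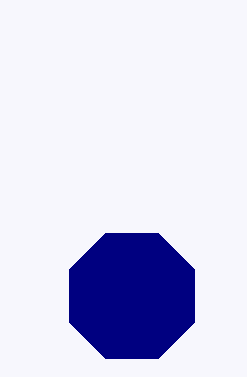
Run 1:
cx = 132
cy = 296
r = 68
fill = 'navy'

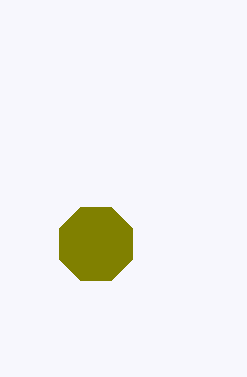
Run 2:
cx = 96; cy = 244; r = 40; fill = 'olive'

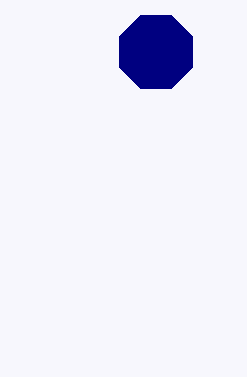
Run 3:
cx = 156; cy = 52; r = 40; fill = 'navy'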